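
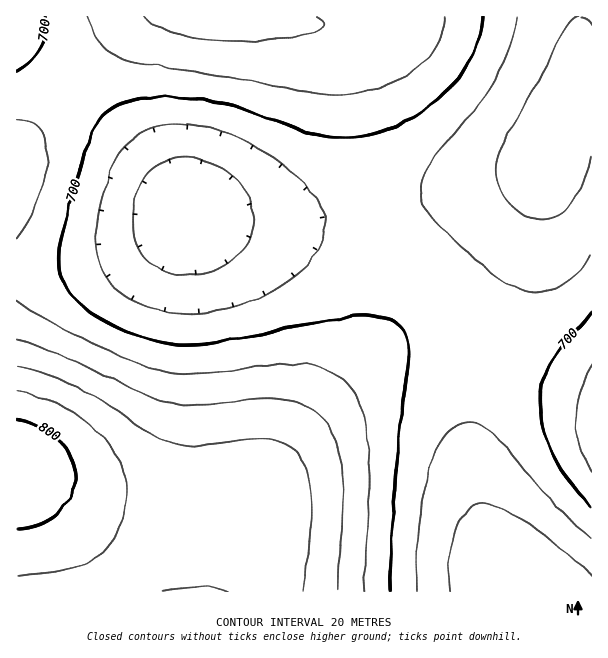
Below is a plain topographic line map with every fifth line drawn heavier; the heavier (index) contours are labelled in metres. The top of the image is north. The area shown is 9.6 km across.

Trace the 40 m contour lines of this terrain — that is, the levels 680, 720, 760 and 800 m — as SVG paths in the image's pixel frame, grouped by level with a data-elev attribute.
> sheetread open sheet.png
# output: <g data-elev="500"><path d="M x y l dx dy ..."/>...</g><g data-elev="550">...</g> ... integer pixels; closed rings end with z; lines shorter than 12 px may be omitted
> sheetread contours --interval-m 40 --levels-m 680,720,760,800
<g data-elev="680"><path d="M417 591l0-31 2-32 4-30 5-25 7-20 8-15 9-9 10-6 8-1 7 1 15 10 53 61 46 45"/><path d="M182 314l-17-2-16-4-17-8-13-9-9-9-8-12-4-12-2-15 1-21 5-25 8-24 9-18 10-13 12-9 15-6 17-3 22 2 24 5 23 9 23 12 22 16 22 21 12 17 4 15-2 16-9 18-14 17-19 15-23 11-25 9-26 5z"/><path d="M591 255l-15 19-18 13-19 6-18-3-21-11-30-25-36-35-8-10-5-9-1-15 6-15 10-15 40-47 17-25 16-33 8-33"/></g><g data-elev="720"><path d="M364 591l5-96-1-52-3-21-6-18-7-14-10-11-9-6-10-5-24-4-26 1-73 9-21-1-20-3-27-9-39-17-47-24-29-18"/><path d="M591 365l-12 28-3 26 3 25 12 26"/><path d="M17 239l13-23 9-20 6-22 2-18-2-16-6-12-9-7-13-3"/><path d="M87 17l8 18 7 11 11 8 15 7 24 5 84 12 70 14 30 3 21-2 20-4 19-8 17-10 14-12 10-14 6-15 2-13"/></g><g data-elev="760"><path d="M303 591l8-64 0-33-2-15-4-14-6-10-8-7-13-7-17-3-18 1-46 7-14-1-12-2-19-9-49-32-29-16-30-13-27-7"/></g><g data-elev="800"><path d="M17 528l22-4 11-5 9-7 7-8 5-9 3-9 2-10-2-11-3-9-12-16-20-13-22-7"/></g>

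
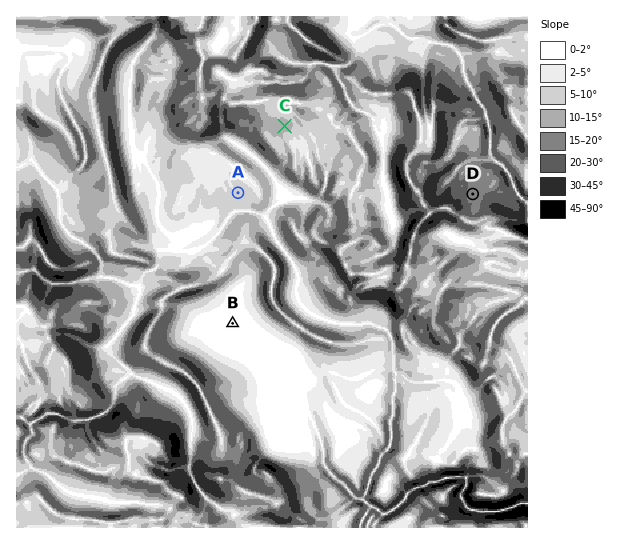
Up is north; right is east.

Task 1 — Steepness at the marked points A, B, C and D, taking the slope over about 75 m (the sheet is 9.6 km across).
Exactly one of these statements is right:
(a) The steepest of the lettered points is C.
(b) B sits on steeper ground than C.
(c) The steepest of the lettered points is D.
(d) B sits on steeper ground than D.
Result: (c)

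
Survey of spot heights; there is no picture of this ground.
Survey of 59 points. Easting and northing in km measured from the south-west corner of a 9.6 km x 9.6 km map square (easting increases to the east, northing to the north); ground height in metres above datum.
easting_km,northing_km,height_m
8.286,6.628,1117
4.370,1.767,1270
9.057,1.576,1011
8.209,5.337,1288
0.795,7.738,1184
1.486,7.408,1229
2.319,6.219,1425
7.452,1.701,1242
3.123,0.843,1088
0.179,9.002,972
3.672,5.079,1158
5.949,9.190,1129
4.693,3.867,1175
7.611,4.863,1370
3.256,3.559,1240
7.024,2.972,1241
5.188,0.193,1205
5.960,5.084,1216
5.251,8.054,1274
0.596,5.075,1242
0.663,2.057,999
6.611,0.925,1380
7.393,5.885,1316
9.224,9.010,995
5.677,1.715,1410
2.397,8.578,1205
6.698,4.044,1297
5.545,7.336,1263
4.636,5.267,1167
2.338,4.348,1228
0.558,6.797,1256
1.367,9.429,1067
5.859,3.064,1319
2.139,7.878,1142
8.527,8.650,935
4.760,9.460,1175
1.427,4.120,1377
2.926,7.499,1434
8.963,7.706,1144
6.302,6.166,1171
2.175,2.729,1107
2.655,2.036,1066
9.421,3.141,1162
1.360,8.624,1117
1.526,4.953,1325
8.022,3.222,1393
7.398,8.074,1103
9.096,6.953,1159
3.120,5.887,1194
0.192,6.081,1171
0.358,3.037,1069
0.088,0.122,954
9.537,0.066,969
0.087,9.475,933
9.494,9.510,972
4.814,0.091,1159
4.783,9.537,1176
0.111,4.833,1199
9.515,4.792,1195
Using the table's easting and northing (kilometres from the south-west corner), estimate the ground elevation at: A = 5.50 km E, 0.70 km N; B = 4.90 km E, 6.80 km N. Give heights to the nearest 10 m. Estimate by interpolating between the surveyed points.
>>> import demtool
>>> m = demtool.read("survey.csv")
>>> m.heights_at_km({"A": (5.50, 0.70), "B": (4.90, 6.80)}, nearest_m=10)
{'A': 1310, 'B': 1270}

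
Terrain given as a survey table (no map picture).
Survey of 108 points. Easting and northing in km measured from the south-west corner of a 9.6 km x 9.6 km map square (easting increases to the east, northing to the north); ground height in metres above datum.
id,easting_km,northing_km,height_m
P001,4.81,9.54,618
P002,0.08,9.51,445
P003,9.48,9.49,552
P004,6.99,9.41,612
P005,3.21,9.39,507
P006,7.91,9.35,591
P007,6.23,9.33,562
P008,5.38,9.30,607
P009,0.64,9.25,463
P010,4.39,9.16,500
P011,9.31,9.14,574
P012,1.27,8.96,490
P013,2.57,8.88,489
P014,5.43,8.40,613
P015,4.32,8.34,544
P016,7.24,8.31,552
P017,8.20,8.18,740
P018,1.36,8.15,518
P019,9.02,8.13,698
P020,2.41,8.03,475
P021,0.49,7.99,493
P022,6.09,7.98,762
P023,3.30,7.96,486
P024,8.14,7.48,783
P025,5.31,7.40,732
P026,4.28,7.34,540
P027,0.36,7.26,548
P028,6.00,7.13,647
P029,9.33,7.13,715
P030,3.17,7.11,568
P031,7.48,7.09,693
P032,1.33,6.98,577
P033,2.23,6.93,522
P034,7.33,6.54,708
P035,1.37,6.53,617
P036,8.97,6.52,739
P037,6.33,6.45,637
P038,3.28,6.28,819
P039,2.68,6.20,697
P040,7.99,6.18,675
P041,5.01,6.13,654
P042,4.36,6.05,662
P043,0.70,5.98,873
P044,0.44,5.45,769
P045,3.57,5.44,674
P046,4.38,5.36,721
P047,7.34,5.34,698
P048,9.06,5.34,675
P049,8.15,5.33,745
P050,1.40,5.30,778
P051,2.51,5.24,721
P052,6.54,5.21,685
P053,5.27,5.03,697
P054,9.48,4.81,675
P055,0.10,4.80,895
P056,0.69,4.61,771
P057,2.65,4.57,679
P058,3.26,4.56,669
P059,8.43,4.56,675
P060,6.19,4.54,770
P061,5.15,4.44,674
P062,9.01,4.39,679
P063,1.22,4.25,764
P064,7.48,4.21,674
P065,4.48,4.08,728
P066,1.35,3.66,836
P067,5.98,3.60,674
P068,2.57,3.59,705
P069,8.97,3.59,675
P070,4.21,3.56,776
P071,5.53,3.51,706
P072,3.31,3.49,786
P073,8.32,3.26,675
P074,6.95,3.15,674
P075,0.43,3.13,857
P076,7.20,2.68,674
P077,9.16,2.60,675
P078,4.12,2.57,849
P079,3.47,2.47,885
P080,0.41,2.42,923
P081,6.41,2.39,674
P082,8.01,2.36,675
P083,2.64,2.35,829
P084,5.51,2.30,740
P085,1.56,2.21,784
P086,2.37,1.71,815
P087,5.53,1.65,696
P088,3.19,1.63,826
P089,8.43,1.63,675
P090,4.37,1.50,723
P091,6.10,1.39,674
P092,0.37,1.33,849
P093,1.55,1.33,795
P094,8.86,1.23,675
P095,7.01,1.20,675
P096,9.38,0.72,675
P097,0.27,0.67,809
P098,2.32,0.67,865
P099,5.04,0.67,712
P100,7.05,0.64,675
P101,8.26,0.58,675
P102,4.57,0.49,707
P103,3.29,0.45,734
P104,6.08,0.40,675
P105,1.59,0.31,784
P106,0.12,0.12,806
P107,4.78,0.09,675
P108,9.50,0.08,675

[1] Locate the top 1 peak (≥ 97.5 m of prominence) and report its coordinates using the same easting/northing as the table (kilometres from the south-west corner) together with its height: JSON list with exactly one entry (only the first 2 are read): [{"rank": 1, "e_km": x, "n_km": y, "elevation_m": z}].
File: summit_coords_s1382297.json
[{"rank": 1, "e_km": 0.36, "n_km": 2.41, "elevation_m": 925}]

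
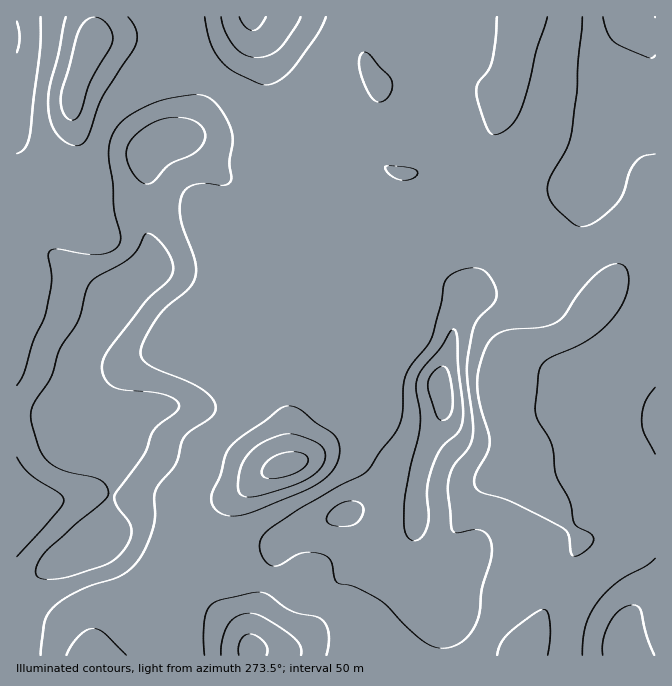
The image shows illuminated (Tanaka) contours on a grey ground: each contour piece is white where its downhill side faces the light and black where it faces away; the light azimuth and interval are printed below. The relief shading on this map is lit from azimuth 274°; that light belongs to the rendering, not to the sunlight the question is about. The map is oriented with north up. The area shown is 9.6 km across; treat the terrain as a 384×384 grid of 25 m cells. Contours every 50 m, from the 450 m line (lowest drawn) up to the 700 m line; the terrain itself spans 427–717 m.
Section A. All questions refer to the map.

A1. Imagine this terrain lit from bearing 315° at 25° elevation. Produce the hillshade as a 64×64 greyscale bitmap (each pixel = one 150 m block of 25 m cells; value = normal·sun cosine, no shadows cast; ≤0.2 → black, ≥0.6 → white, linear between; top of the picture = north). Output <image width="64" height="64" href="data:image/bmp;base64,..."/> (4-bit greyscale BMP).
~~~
<image width="64" height="64" href="data:image/bmp;base64,Qk12CAAAAAAAAHYAAAAoAAAAQAAAAEAAAAABAAQAAAAAAAAIAAATCwAAEwsAABAAAAAAAAAAAAAAABEREQAiIiIAMzMzAERERABVVVUAZmZmAHd3dwCIiIgAmZmZAKqqqgC7u7sAzMzMAN3d3QDu7u4A////AKu8zdyoiIiIiGQjaJmaq7uqmYiZmqu7vMy4VGZURomZqrvNy6iIiIiHZCNXiJmau6qZiImZq7u8zcllVlRFiamqq7zLmIiIiIdkMjV3d3iaqZmIiImavLvMy4ZWVDR5qqu6u7upiIiIh2UyNGd3d4mpmYiIiJmru7u7l2ZUNGiqu7u7uqmYiIiHZUM0Z3d3iZmZiIiIiau7qruXZlQzV5qrzMu6qZmYiId2VERniHeJmZmYiHeImrqqqqh2ZUNGiZq83dy6qZmIiHdmVniZiIiZmZmId4mruqmqqYZmVDRnaKze7ty6qZiIiHd3eZmYeImZmZiHeKu7qZqqh2ZlREVFeb3v/ty5mIiIiIiJqpmIiImZmZh3m8upmaqXZmZVRDNFis3v/sqYiIiIiImqqZiIiJmaqXZ5u6mZmqhmZnZVQiJGis3+25mIiIiHeJqqqZmImZq7hmiqqZmaqXZmd3ZUIiRWit7cqZiIh3ZniaqrqpmIicynZomZmZmZh3d3d3VDI0VorNy5mIh2ZVVniJq7upd4vMl3eZmIiImYiIiIh1QzNWeKu7qZiHVEREVWaKu7l2esyod4iIh3iImYiIiIdkQ0aJmqqpmZdjIiIzM0aKqXZ5vKl3d3d3d3iImYiIiIdlVoqqqqmqqoUwAAERI1eIdnq7uYZmZnd3eIiJmIiZmZh3iru7qavMuWIAAAASNWdlesy7mGZmd3eIiIiImJmqqpmazMu6qs3cp0EAAAJFZmVqzczLl3d3d4iIiIiYiZqrqqq8zLuqvd3blkEAAkVmZVndzN3Kh3d3eIiIiId4maqZmrvMy6q83u3Ll0ETVmZlSM7d3uyXZmd4iIiIh3eImZiJq7zLqqze/u3KhkRWZmVGvu3d3Kh3d3iIiIiGZ3iIiImau8y6q97/7cupdmdmZTWd7u3LqId3iIiIiIZneIiZmZq8zcu7ze7tyqqYd3ZlM3z/7LqYiIiIiIh3dmeJmZmZmrzN3Lurzdy5mZmId2VDWu/sqHd3iIiIiHZlVomZmIiJmrvLuqqrzKmZmZiHZUNZ3+yoZnd4iIiIdlREaJmYd2d4iZmZmZq7qZiZmYhlM1nf/ahmZneIiIh2VDNGiZl2ZVZneIiIiZmZmIiIiHQiWd/9uHZmd4iIiIdlQ0V5qYdmZmd4iIiIiIiIiIiIdBA43/25dmZ3iIiIh3VURXmqqYd3eIiJmIiIiIiIiIh0AAbP/bl2Zmd3iIiIdlVFaby6mIiJmZmZmZiIiImZiIYgA6/+ynZlVWZ4iIh2VURYrNy6mImZmZmZmZiIiZmZh1IBnv7bl3ZlVVeIiIZlREaL3dupiJmIiImZmIiImZmZdRF97t26mYdkRWiIh2VURXnO7bmYiYiIiIiIiIiImZmHMmzt3cy7upZDV4iHZlVVaK3u25mZmYiIiIiIiIiIiZhTWt3Mu7vMuWM1eIdmZlVXm97supmZmIiIiIiIiIiIiGRIzcuqqrzMlCNoh3ZmZVZ6zv7bqqmZiIiIiIiIiIiIdUabu6mZq93IQ1eIdmZlVWi9/+26qZmIiIiIiIiIiIh2VomqmZmazut0R4h3ZmVERYve7cqZmZiIiIiIiIiIiHZmeJmZmZq87aZWeHd2ZUMiN6zcupmZmZmYiJmIiIiIdmZ4iZmZmavNuXd3d3dmVCETeruqmZmZmZmZmYiIiIiHdneIiIiJmry6h4h3d3ZlQiNoqqmZiImZmZmZiIiIiIh3d3iIiIiaqrqYiHd3d3dkRGiamZiIiIiImZmIiIiIiIiIiIiIiJqqqpmIh3iIiHZWiaqZmIiIiIiImIiIiIiIiIiIiIiImqqqmYiIiIiHdmeaqpmZmIiIiIiIiIiIiIiIiIiIiIiau7qZmIiIiIdmaJq6qZmZmIiIiIiIiIh3eIiIiYiIiJqruqmZmZmIh2Zom7upmamZmZmYiIiIh3d3iIiIiId4mqqqqZmZmYiHZniry6qZqpmZmZiIiIiId3d3iIiIh2aKqqqqmZmZiIdmeazMuqmZmZmZmIiZiIiHd3d3eIh3VWmrqqqpmZiIdmZ5vMzLqpmIiJmYiJmYiIiHd3d3eHdlV6u7qqqpmHdmVWirzMzLqYiIiIiImZiZmZiId2Z3d3VViruqqqqYdlVDV5q7zMupmIiIiIiZiImZmZmIdmd3dlVpu6qruphlRDM0aJqry6mYiImZmZmIiJmqqpmGZnd3ZWirqqy7qGM0QyJGeJqrqZmJmZmZmIiIiZqqqYdWd3dmZ5qpnMy5YyRUMiNWeJmZmZmZmZmYiHeImaqpl1Vnd3ZniqmczdtzI1VDMzRniZmZmZmZqZmHd3iJmqqYVFd3dmaJmZze7IQjVmVURVeJmZmZmZqqmYh2eImaqqlkVnd3ZomYjN7+pSJGZ3ZmZ4iZmaqpmaqZmHZ4iJqqqnRGd3dniIiM3v+2MkVnd3d3iJmaq6qZqqmYh3iJmqq7hUV3d3eIiIzd79hCNGd4iIiImru8u6mqqZiIeImaqruWRWd3d4mYjN3v6lMjVniIiIiavN3cqqqpiIiIiZqqu6dFZ3d3iZmczd7sdDNGeIiHd4m83d26qqmYiIiJmaq7p0RnZmeJmZzMzu2WRFZ3iIdmeKzN3cuqqpiIiImZqrunRFZmVomZm8zN7rhmZ3iIhlVom8zd3LqpmIiImZqqu6hTVmVWiZmbvM3uyXd3iIh2VGibvN3duqmYiIiZqqq7qFNGZVV5mZ"/>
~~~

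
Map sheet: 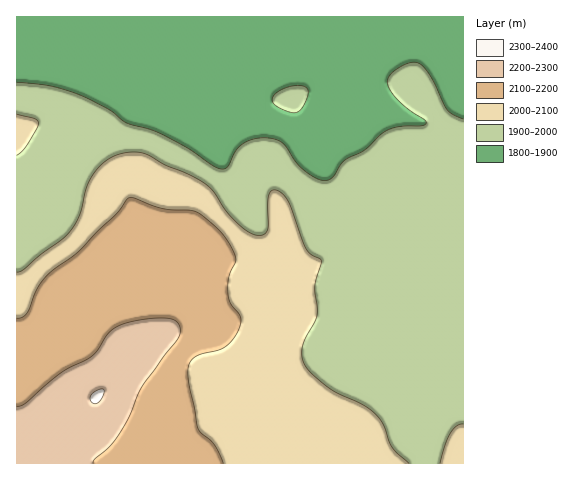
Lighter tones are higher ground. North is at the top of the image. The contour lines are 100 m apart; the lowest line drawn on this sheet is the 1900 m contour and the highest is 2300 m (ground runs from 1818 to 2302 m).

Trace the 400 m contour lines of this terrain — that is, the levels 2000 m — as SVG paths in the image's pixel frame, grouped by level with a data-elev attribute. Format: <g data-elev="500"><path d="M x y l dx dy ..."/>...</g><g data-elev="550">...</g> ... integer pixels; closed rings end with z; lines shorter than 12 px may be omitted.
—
<g data-elev="2000"><path d="M409 463l-17-15-8-23-9-12-13-9-33-16-17-14-8-11-2-8 1-9 14-31-2-29 6-26-10-6-5-5-17-46-5-8-6-4-6-1-3 6-1 29-1 6-4 4-7 0-10-4-10-9-11-12-12-20-13-10-35-15-20-11-12-2-14 2-14 7-12 14-7 13-6 27-11 18-45 37-7 2"/><path d="M463 424l-7 2-6 7-5 12-5 18"/><path d="M17 155l9-9 12-22 0-3-3-2-18-5"/></g>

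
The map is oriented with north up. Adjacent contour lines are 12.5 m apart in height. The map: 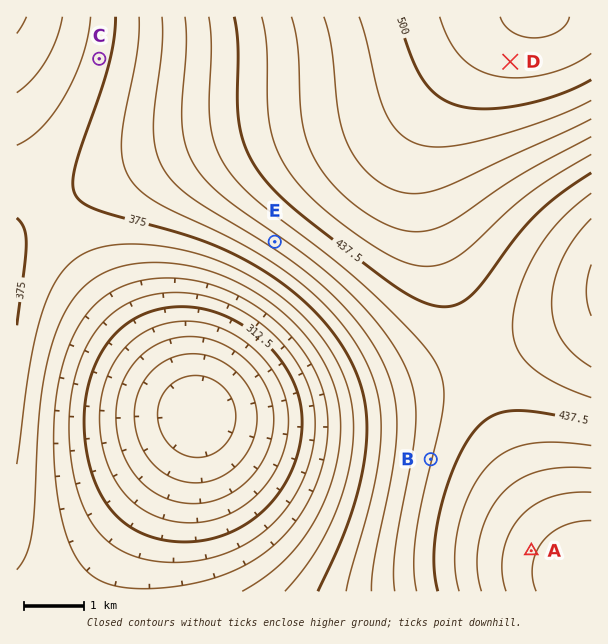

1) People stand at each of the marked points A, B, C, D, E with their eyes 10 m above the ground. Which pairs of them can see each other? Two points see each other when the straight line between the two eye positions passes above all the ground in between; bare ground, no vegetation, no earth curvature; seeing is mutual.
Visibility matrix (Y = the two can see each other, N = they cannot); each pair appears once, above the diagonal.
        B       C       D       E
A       Y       N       Y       Y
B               N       Y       Y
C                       N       N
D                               N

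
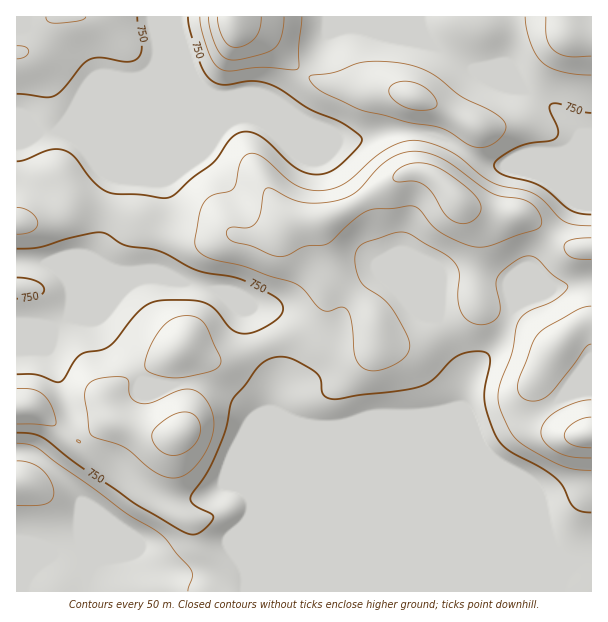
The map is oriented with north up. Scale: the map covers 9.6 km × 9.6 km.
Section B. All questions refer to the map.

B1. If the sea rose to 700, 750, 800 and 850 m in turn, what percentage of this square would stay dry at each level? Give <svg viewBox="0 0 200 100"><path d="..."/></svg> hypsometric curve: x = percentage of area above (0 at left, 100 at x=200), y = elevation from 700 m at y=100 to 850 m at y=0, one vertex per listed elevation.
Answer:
<svg viewBox="0 0 200 100"><path d="M191 100l-81-33-59-34-34-33"/></svg>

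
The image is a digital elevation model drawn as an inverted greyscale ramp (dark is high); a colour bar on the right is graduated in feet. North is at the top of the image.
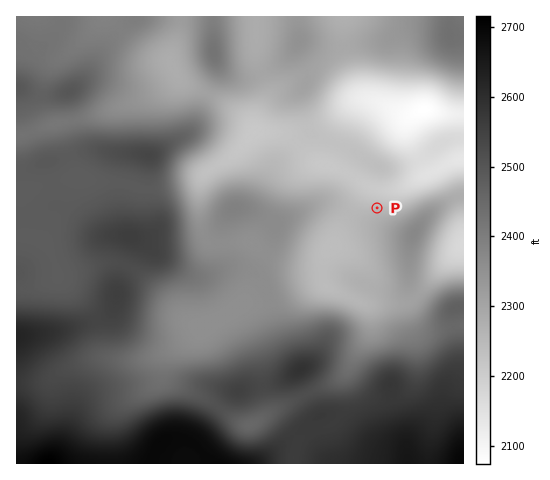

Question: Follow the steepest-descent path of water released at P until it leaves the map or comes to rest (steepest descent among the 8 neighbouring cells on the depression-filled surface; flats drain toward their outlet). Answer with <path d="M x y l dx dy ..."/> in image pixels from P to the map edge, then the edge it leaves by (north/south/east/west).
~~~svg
<path d="M377 208l0-14 4-4 12 0 7-2 7-5 17-8 8-2 23-13 8-1"/>
exit: east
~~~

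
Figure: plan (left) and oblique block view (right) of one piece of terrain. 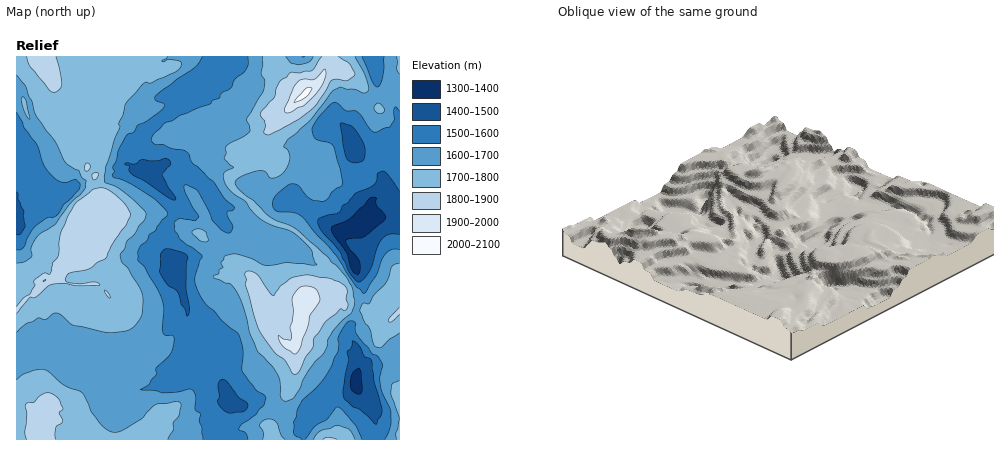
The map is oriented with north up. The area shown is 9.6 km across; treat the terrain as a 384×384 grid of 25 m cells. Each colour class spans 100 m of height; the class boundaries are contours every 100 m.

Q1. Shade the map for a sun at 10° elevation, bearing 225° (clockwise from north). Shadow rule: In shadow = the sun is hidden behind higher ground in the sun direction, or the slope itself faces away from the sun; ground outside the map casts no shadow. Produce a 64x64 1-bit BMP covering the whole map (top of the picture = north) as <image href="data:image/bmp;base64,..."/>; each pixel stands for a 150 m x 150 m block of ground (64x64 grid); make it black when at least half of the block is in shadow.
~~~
<image width="64" height="64" href="data:image/bmp;base64,Qk0+AgAAAAAAAD4AAAAoAAAAQAAAAEAAAAABAAEAAAAAAAACAAATCwAAEwsAAAIAAAAAAAAA////AAAAAAAGAYICAAsIwAcD4AMAH5vgBwfwY4Afn/gFD8gnAD8X+AcPgDc8H4P4Dh8At34Dh/gOHgD/fAGD+Ac+///wAAP4Af/P//AAA/AD/gH/4AGD8Af8AAeAAIPAP+ADAAAAg8APwAAAAAFJgAIAAAAAAY2AAAAAAAAAh4AAAAAAAABXgAAAAOAAAF8AAAAB4AAAbwAAAADgAAAnAAAAANAAAKEAAAAA2AAAgAAAAAj4AAAAAAAADPgAAIGgAAAM+AAww8AAAA/4AHDD4AAAH/AA8OPgAAAf+ADyf/ABAD/wAfH/8AAAf/AB8P/4wAB/8AH///lgAH/wH//f+IABf+AP8D//AAE/gAPYf/8AAKYADhD//owAAAG8Af//BAAIA/gH//8EACAf8B///wYAJA7gf//+AAB+wfD/4/gAAH/hwf/AMAAh/+PD/wAQAAf/58QOAAAAA//PgAAAAAAD/8MAAAIIAAf/wAAABxgAA//gAAAHgAAJ/+AABAfAAAH/wAAMD8AAAf8AAA4PwAAB8AAADH/AAADwAAAAf4AAAPAAAAB/gAAAwEAAAH8AAABgAAAAPAAgAGAMAAAAAyAAYAPAAAAPQAAzgOAAAAYAAAHAAAAAAAAAAEAAABA4AAAIBgAE+DgDAAQAAAJwOAMAAAAAA8H4A4ABkAAHw/wDgAHyAA/P/A=="/>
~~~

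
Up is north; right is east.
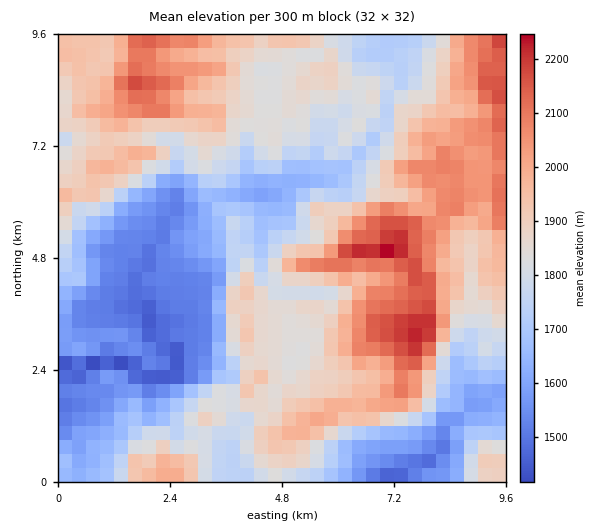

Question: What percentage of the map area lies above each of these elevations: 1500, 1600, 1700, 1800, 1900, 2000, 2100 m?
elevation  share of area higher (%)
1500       97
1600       83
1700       72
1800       58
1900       36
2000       19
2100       8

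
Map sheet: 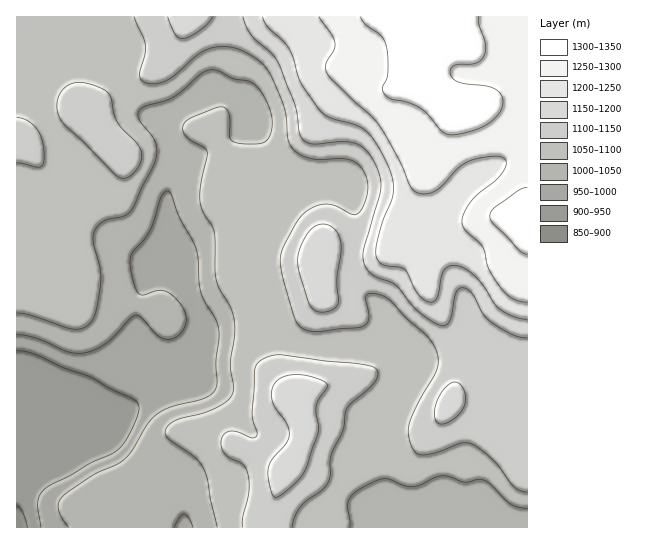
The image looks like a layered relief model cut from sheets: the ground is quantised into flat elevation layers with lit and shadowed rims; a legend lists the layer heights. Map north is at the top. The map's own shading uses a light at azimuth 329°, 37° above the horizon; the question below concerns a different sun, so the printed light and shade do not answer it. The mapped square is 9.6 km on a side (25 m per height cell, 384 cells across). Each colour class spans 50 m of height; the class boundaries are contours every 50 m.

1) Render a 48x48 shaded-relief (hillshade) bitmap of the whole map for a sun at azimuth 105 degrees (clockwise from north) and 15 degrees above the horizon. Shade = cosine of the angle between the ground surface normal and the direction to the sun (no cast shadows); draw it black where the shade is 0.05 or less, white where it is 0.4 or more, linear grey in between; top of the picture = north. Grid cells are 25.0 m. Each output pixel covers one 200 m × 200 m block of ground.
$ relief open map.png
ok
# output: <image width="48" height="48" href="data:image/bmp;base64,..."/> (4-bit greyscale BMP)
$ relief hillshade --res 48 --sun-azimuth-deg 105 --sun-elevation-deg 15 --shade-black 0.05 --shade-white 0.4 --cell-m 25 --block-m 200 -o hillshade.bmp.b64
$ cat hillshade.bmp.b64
<image width="48" height="48" href="data:image/bmp;base64,Qk32BAAAAAAAAHYAAAAoAAAAMAAAADAAAAABAAQAAAAAAIAEAAATCwAAEwsAABAAAAAAAAAAAAAAABEREQAiIiIAMzMzAERERABVVVUAZmZmAHd3dwCIiIgAmZmZAKqqqgC7u7sAzMzMAN3d3QDu7u4A////ADM1eJmIiau6dVVEWc7Km93LqZmYiImaqkM1eJmYiau5dVZUWM7Kq93LqZmZiImZmUM0Z4mZmau5ZWdkRq3bvN3LqZqpiJmHeFQzRWeJmau5ZWdlRZzsvNzLqZu6iJl2Z4ZUMzVniquoZWd1RHvtzMzLqJvLmal1Z5mGUyNFaKuodmeGQ1re3Lu7qIrLqZh2Z5mZhkMyNpqYdmeIZEfO7bqqmHm7uph3eJmZmYZBA3iIh2eZdUWd7sqpmHeby5h4iJmZmZlzAEZ4h3eZhlWL7tupmGaKy5iImJmZmZmWEBRXd3eIdmaL3cupiGVpvLmZmZmZmZmXQiNFZVZ3Zmec3cupmGRHrMqZmZmZmZmIdlVWVURVRGis3cy6mHQ0jNuZmZmZmYiIiIh3dUNEM1eszMzLqYUze9uZmZmZiIiImZmZl0M0Q0aaqrzMupdDWsqZmZmIiJmZmZmal0I1VVZ4mZqru5lkWaqZmZiHiaqpmJmaqEI1d3eIiIiZqql1aamZmZmIiry6mImqqFI1eImZmZmYmql1eamZmZmIirzLqYmqqWI1iImZmZmZmZhmiqmImZmImrzcqYmauWM2iHeJq6qqqYdnq6iIiZmZmrzcqYmaqWRHmGVoq7u7qHZpzJdniZmZmr3cqYmaqGVomGRGm8zLllV77IVWiZiIms3cqZmallaJmFRGm93KhTSN/HQ1eIiIms3cuZmZhUeZl0NGnNyphkWe63Q1eIiIms3cupmZdEeqhkNGnduHh1ad2nRGeIiIms3cupmZdEeqhkNGrdlViYebuXVWeJiJq83cupmZdEeqhjNGnNkyaqmamHZmeJmZq8zLu6mZdEeahkI1i8kwSbqZmIdmeJmaq8zLu7qYZWiZl0IkislAKLqIiHd3eJmqq7u7zMqXZnmZmWMkerlAFqqIdmZniJmqqrurzduGVoqZmYU0aagwFZmYdlVneJmZqqqqztuGVYq5mZhlaJcwBHmql1RWZ5mZqqqaz+uGRXq6mZmHeJcxAlisuXVVVpmZqqmJz/2XVWm7mZmZiZdCEUesy5dlVpmaqph4v/6nZWiqqZmYmpdSEkaczKmHZpmqqYh4vv64dniZmYd5q6hTI1ebzLqYh6q6mId4vf2oiIiZmGVpu6ljJGiKu7uqmaq6mIiKvduYiZqZh0JIq6lkNXiJq7u6qaqpiImrzLmHiZqplzEmmql1V4mImru7qpmYeJq93KmIiJqplzAliJh1aJmIiau7qpmHaJrN3LqpiImZljEleHdmeZmIiZq7upmXZ5q7u7zLqYiZhSE2d3ZniZiZmZmqqpmYeJmZmazeypiZdCJGd3ZniIiaqZmaqpmZmJmZh4re7JmZdCJFd3d3d3irupmZmZmZmZmZh2i97amYZDNGd4d3Znm7uqqqmZmZmZmZl2ac7bqYZVVWd3d3Znm7qqu6mZmZmZmZl2Z6zcqXZmZ3h3d3Znmqqqu6mZmZmZmZh2Z5vMqGVneIh3d4d3mqqruqmZmZmZmZh2Z4q8qFRniIh2d4h4maq7upmQ=="/>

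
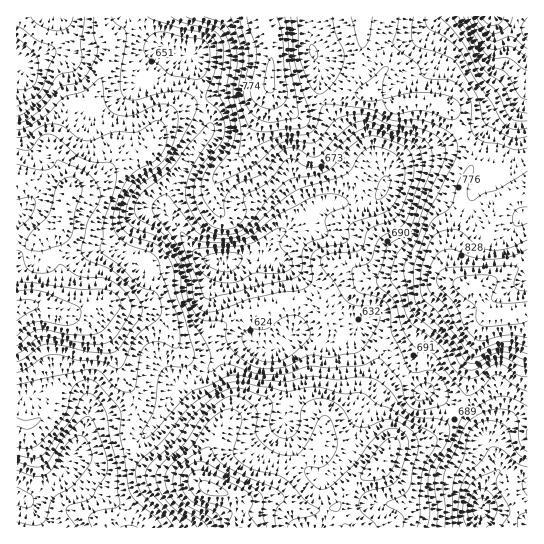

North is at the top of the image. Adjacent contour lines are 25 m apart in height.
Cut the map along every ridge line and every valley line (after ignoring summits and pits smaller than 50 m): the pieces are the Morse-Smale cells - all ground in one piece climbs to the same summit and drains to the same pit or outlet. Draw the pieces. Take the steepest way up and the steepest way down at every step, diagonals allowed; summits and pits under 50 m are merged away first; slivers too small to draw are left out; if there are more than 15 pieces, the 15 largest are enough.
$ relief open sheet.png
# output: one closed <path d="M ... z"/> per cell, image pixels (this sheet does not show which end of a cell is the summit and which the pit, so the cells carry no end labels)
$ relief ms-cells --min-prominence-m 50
<path d="M127 16l-26 1 3 13 7 11 0 13-11 28-10 17-19 10-19 34 0 10 15 28 1 12-3 5-4 27-6 4-11 4 17 38-2 26-8 8-7 2 18 8 11-2 26-9 12 0 22 7 17 1 8 4 10 10 23 53 16-7 19-23 13-8 11-1 10 5-3-4 0-39-5-21-10-14-12-7-21 0-8-4-13-13-21-30-2-14 3-8 25-41 15-17 1-14-9-22-7-38-3-3-9-1-16-10-12-4z"/><path d="M371 92l-29 1-19 6 0 2 14 24 46 49 2 9-4 10-6 6-9 4-39 0-10 4-18 16-21 10-10 12-3 12 25 10 33 25 27 28 38 26 16 29 17 17 13 1 21 19 10-13 3-8 3-30 10-34 4-8 6-2-14-28-3-4-9 0-6-2-6-6-2-10 1-21 8-36 0-19 12-25-1-16-21-41-23-8-14 0-19 4z"/><path d="M259 16l-131 1 25 24 12 4 16 10 9 1 6 11 4 30 9 22 0 11-16 20-24 39-4 10 0 10 28 41 16 10 24 0 21-5 11 2 3-12 10-12 21-10 18-16 10-4 32 1 11-3 11-8 4-10 0-4-6-10-20-19-22-25-15-25-21 8-8 0-11-7-10-10-3-5 3-43-3-9z"/><path d="M259 255l-14 1-14 5 11 6 10 14 7 29-2 31 4 5-11-6-11 1-13 8-19 23-14 5-2 4 10 21 16 17 4 10 6-6 11-6 31-12 25 2 24 10 6 8-3 21-27 19-10 10-10 18-17 6 24 0 26 12 27-3 6-5 17-22 24-16 12-18 5-3 24-1 9-4 24-25 0-3-21-18-13-1-17-17-16-29-38-26-27-28-33-25z"/><path d="M499 16l-137 0 1 31-4 18 1 13 7 11 19 12 8 4 19-4 14 0 15 4 8 4 3 5 18 36 1 16-12 25 0 19-8 36-1 21 2 10 6 6 6 2 9 0 3 4 10 22 4 5 20-1 17-5 0-283z"/><path d="M455 412l-24 27-9 4-24 1-5 3-15 21-21 13-8 8-13 18 10 21 182-1 0-109-11 1-12 8-13 15 1 10-8-13z"/><path d="M38 305l-11 0-11 5 0 17 28 31 8 29 0 12-5 14-16 11-4 1-11-2 0 74 7 3 7-1 28-19 16-24 25-3 30-9 0-15 8-22-1-10-13-19-10-28-13-23-15-12-24 0z"/><path d="M190 379l-15 7-12 25-12 18-12 11-8 5 4 9 15 14 16 7 32 6 12 8 13 3 20 8 14 0 17-7 14-22 9-8 24-17 3-9-1-15-17-11-20-6-23 2-36 16-6 6-4-10-18-21z"/><path d="M130 444l-37 11-16 0-6 4-8 16-10 9-23 15-7 1-6-3-1 30 224 0 0-26-3-4-27-8-12-8-32-6-16-7-15-14z"/><path d="M101 16l-46 0 0 22-4 9-6 6-18 8-4 0-5-5-2 1 1 124 17 0 34 12-1-12-15-28 0-10 19-34 19-10 10-17 11-28 0-13-7-11z"/><path d="M111 304l-12 0-31 10 13-1 9 4 14 16 9 17 8 25 12 16 4 11-1 11-7 16 0 14 2 1 8-4 20-22 16-32 16-8-6-16-10-19-7-17-10-10-8-4-17-1z"/><path d="M527 311l-16 4-20 1-6 3-14 42-3 30-3 8-9 12 29 28 6 10 2-10 12-12 12-8 11-2z"/><path d="M34 181l-18 1 1 127 10-4 24 0 8-8 2-12-1-19-16-33 11-4 6-4 6-31z"/><path d="M309 16l-49 1 12 26-3 43 13 15 11 7 8 0 22-9-3-8-1-25-7-16z"/><path d="M361 16l-52 1 3 33 7 16 1 25 3 8 27-7 19 1-10-19 4-27z"/>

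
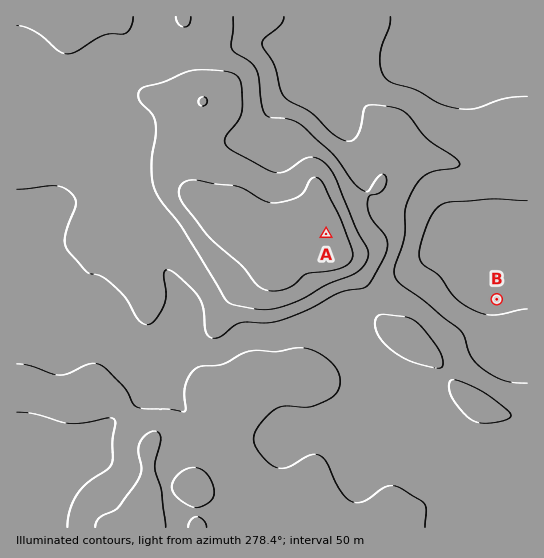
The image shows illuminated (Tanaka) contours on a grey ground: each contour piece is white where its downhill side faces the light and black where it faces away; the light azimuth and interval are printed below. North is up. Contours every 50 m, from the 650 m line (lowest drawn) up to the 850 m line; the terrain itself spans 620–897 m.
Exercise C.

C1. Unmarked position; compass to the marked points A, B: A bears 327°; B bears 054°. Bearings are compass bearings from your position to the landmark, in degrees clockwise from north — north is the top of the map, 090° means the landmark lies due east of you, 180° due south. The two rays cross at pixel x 410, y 363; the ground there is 750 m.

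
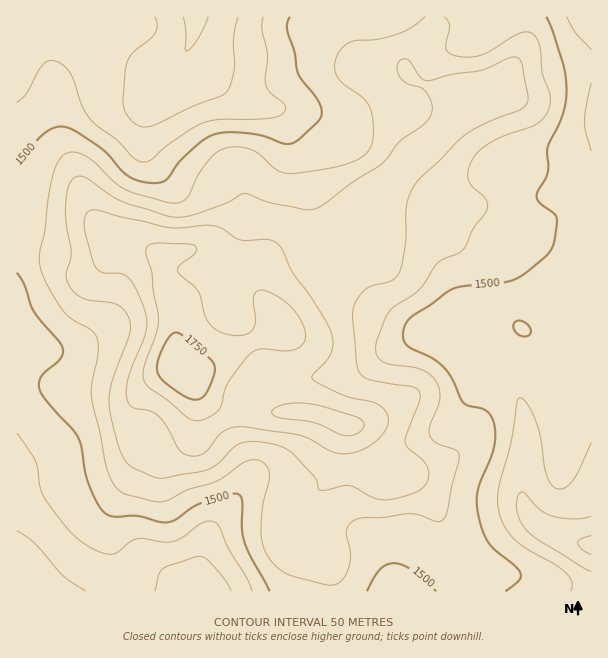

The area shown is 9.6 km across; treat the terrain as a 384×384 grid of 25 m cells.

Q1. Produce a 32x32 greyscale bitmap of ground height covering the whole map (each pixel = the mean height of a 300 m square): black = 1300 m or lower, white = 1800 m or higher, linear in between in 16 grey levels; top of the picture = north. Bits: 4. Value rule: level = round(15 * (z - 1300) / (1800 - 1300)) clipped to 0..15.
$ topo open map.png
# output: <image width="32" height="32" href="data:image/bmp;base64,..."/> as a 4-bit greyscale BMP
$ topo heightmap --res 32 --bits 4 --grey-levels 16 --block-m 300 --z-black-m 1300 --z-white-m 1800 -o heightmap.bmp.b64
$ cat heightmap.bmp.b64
<image width="32" height="32" href="data:image/bmp;base64,Qk12AgAAAAAAAHYAAAAoAAAAIAAAACAAAAABAAQAAAAAAAACAAATCwAAEwsAABAAAAAAAAAAAAAAABEREQAiIiIAMzMzAERERABVVVUAZmZmAHd3dwCIiIgAmZmZAKqqqgC7u7sAzMzMAN3d3QDu7u4A////ADMzNEMyI0V3eHZVZndmZVQjNERDMzNWiIh3Zmd3ZmVDM0RVREQ0Z4mIh2Z3dmVDIjRFVVVVRWeJiHd3d3ZUMiJEVWZndlVniZiIiIh2UzNDRVVniId2Z4mZmamYdlM0REVWeJmZmHeJmZqqmHZURFRFVniaqqmIiaqqqpiHZEVVVWZ5qqu6maq7y6mHd2VFVVVmiaq8y7vMzMy6h3ZlRVVWZ4q7zdy7zMy7qpdmZVVlZmeJvO7su7u6qZmXZVVWZlZnib3v7cu7upiIdlVVVmVVZ3is7t3MzLuYdmVVVWZlVmeIm93MzMzKmHZVVVZmVWZ4iZvdzMzMupmHZVVWZVVniZms3MzMy6qZiHZmZlVVZ5qqvMzMzLuqmZmHdmZmVXiau7zMy7u6qpmZiHd3ZmV4irvMzMu7qqqqmYiHd2Zld5q7uqqqqqqaqqmIiHdmZneaqpiImZmZmaqpmIh3ZmZ3iZh2Z4mZiIiaqZiHdmZlZ4mGVWeImHd4iZqZh3ZmVWZ3ZURWeId2d3iZqZh3ZlVmZlQzRVZmVmZ3iZqZiHZVVmVDMzNEREVmd4iZqpmHZVVVQzIjMzRVZ3iImaqqmGVFVEMyIjM0VmeIiZmaqpdlRERDMiIjNFZ3iImYiJmHZUREQzMiIzRWd3iIiHd4h1VERDMzISI0Vnd3d4h3Z3ZU"/>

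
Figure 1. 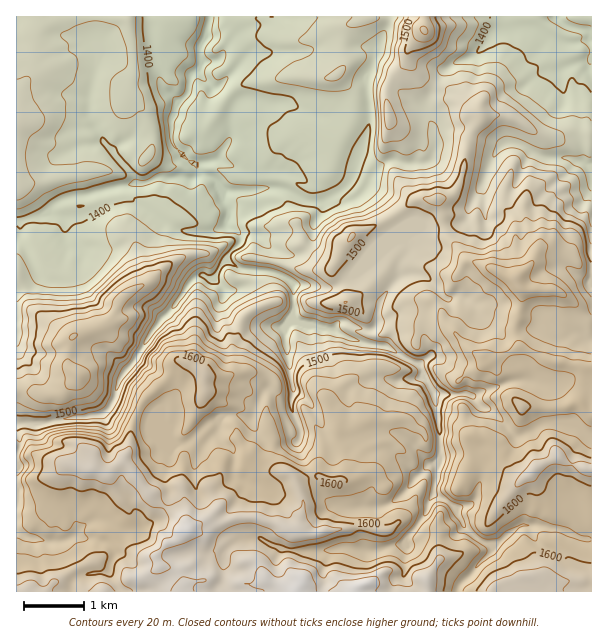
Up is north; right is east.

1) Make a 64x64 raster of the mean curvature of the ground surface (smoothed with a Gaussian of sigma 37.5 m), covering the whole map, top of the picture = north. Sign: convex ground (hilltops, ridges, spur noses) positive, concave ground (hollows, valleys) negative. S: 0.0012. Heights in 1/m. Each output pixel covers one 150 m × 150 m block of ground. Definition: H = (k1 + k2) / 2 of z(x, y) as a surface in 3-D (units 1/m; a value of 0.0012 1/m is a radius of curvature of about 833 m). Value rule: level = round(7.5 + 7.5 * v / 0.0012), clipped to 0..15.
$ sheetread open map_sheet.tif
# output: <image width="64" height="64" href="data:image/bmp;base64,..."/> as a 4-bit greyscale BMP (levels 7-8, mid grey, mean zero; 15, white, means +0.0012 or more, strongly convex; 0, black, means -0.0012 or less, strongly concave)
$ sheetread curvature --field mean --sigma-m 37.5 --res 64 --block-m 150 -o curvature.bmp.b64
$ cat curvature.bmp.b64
<image width="64" height="64" href="data:image/bmp;base64,Qk12CAAAAAAAAHYAAAAoAAAAQAAAAEAAAAABAAQAAAAAAAAIAAATCwAAEwsAABAAAAAAAAAAAAAAABEREQAiIiIAMzMzAERERABVVVUAZmZmAHd3dwCIiIgAmZmZAKqqqgC7u7sAzMzMAN3d3QDu7u4A////AJqIhmmdlFZmeIh3Voh3eJmHaJuYdpdZl1S5yXd3d3d2eom5ZVc425dniJt3mIqXirZbqb2lNM2mcxiaqZmImZdnZ3moZkmWiZiXaHZmime6t2p1Vd61uaZ5NKh5mZmGd3d3Znm6Z1eKhnl3ZquqV7d3V3ZUaXRmvJmRSIdnmGiHmIiId5l2ibuFVWZ2iJhjISI0VUQmcla6it1EuIlViIeFU0V2ZXh2RdqWeWhmZEWph1RGVmQjdodqwRFppnqoZVZpiFeKlmZIiLuJZWZViru+7Mp635F4mmUH6QSlp2R3epmJd3dndlVJq4iZh3uriYa6y8yZ3AnKsH3KhCJFeIhqiIh4d2eWdmioeXe8yod6hFVEVVnMkN4yuaqIeZqYeFmHd3d3aYaJh3hXx1ZnZninVVZUM4mwrQEnm5d4iId4Ood3ZlZ6Z7pml0eKZ2dmWpVWZ3iYFsUAq3WIqGeHd3gad4d4Z4dou3e2eneGd3aLdYmYh52CrQ38pYeLd4d3Z2+qmHmKpouGWrWJlmZ3d6p5u6qXibYuBquVd4m6ZmZoB4iZmqmXm4VmlGeXaIib2Yp3l4mYh3Y2q5d3h5yVV74mmqqXmHqnVXWWZ5lZiJuUemWHeIhnwiCal3h3a6nJuS+6p3iqTMhmdphnqFuneGOJdod3dotagHiHiIZ5W9Z0DGWazdw42Wd3Z3Z1mZWYEIp4d3iIlV9y2oeJlXZsl2VqS+7bmRbnV3emd1i3VrlhemiHd3dWnmCsual0VXhWdjEAE1V1F9hXdotWaLZZtpC5aoiId4meEtmJmDmFVWdndnUQAABXvFd3apU1VVqnM+WZd5mKu5wGmodiaqdnZWt4qbuIhgaNdndouXqYWpgPhah3mId3mQi/sReqy6qqqHqqq4q7AZzHZ2iph2Z3iwdLqGiIh3iqBVcFy7yXZmmmmZiJmpxQrLuHZpqIeYV/AtqZd3iIetUDhEQkmWZnZ4d6d3irqmB6u6dlqYiHd78MyoeYdmQzIHz9mJlEVnd3h2dIicuogQe1h3i7ibq6zAy5homYis6B+3iamZmHd3eIZZmadomGEHy7y5uGmqmXCoeIqZvfwQSkdmqod3ebyrpHVGl2d02QfM2rmHWIdoQpd3qqm5IF5ydXzJmYiaiGdjirqYZmq9YH6WmVN4d2lFt3iXIAAK3Hdouml2u4ZVdmJ4iLqZiJlwKqarQqhneEjGhiFazpmJeIymVnaWVnd3dJiImqqpibYGhrtzmZRCJkMSKlRFmIl3q3ZmaKZneIeSm6mKmqqc3TBau3Rcx3dzVmkwnpR3iHend3dnyWeId6TsmIl5WZVkRQe7clnOytJdve3JhKh3eLaXeGWoVmZqdaiHZmOsuoipEMqERmi98b/czbdzepmrRWV2VHlnadp2ZURERYrMuqmQjIYkVVjRRDJIeJdImaVpZ3dXvMzOlzt1VndUSJq82oQIE7uqqlAjSIZnmWV3VHuHZnq3V5d3K2aIiHZFiIvLmEBi+DAACuy8pnd5lmZpqpV827tlZlhaV4h4d2VoeJ7ah8Ejms77h4q3Z3eXiIdWus2WebhVfklYiHh3dlZlVr7u+w38pkRGeKlmd4h3d1fKaHZluHidBoiId3d3Z4ZmZ5q94FtFirhIq5Vnd3d2apZGd4apmI0GmIh4mHiZmHdjIzWlVVd3pkvL2WZ3d3eZZmN3t4qpjRaYiHh4iaiIdVZ4ZCSbqYikKZzsuXd3ZpZXhYa3aaesNVVnZmd5modniaiJOIiKvNk1iIesuGZWqGeUZohZd3d5ZliZh2Z4ZniId4pIhlVXeXREVGirhniWVZaoalloQ7uYZFd5mHeIiId4lWqpiIhEVXZFZneszbmEdad8Z3mWipmHVEI1eJipmIqUVERWVHmXZpZVWaqrqrVGmVuWeXdJiaqqqXVEElZnSnOamYiKl4mGaVabh2hYyDWbSap3ukiHeJmqvNabNGaEaah3d3ZoiZdoZMt3ZlfZVHuGmbl6WHdnd4iaNcupmkWHZoeHd3iIl2aFZCREVtpjasWWZ2RZd2ZniJVaibhyeXWZh4h4eIiIZWtVl4Vmy3RJxjMzV5l3iHZmZXiIyAeJmGh3iIiIiIhlToiXhla7hlVDaZmnqHd2eIlYhnjGHZiIZ3eIiIiIiYUtqId2Zqp1VVeqqYepiYdndmmIeMYamJhnd4iIiIiIlgrZl3dmeKhVi8mImLmJmIh2iIh5tCiXmWeIiHiId3iYCfmHZmiou5vbhmeHmIiId3eIiIqnKKiKd4h3d3d3d5cL52ZnZ5m4ipdndXeYd4eId4iIiolDmnqWdmZmd3d3lw3HVmeZiLlYdneGd5iHdmd2iIiaY2c8Vahmd2ZmZmeXLqVndoiHrHVWh3aImId4iIaIiJhHuklGaqqqmZmqqHU7p4iImZiJmHZ3hoiHiIiHd3iIqFiWJLxmiIiZmZmqZDbKeZdHqWmHeHd2mWeIiIiHeHi2aJiDZ6Z3iIiId4qXRqmZVEJXaIh3iIdnWIh3eId3eLVoirKVeWdmZ2d3eJljSsZnhkNXiId4iZlniIh3d3d4pXiJYct4hnd3d3d4ZmRbyYiIp0aIeHeHeXeId3d3d3mleIiTKJeIiZmYh3h3dDaq7HVndXd4h3eZV4iHd3d2epR4iKYql3eIiHiIiIh1KL37mJmFZ3d3qVRHeImZmZmbhoiJuwqoiIh3d3eImrpjWKZHd4h4iJlUm6"/>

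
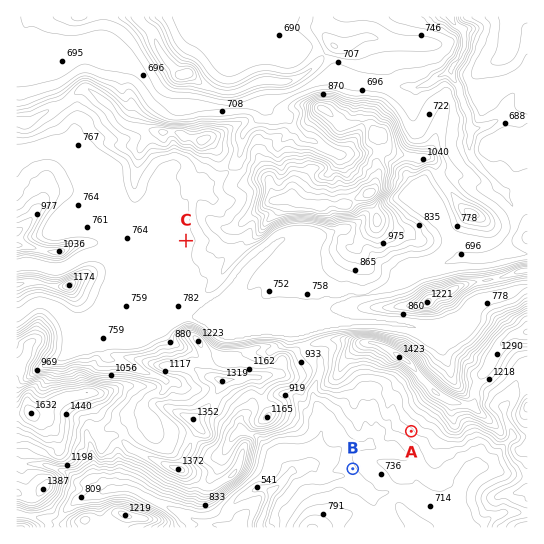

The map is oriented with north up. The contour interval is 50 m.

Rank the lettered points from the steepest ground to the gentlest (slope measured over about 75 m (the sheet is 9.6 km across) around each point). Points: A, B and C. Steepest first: A B C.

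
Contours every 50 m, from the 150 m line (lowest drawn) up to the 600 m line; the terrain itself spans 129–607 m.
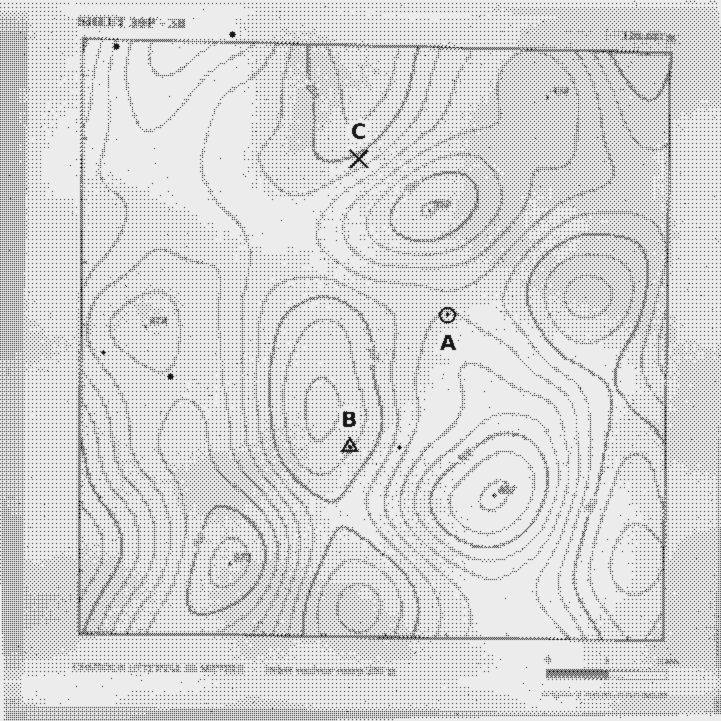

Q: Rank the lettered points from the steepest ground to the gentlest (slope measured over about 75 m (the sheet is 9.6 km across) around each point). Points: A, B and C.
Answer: C B A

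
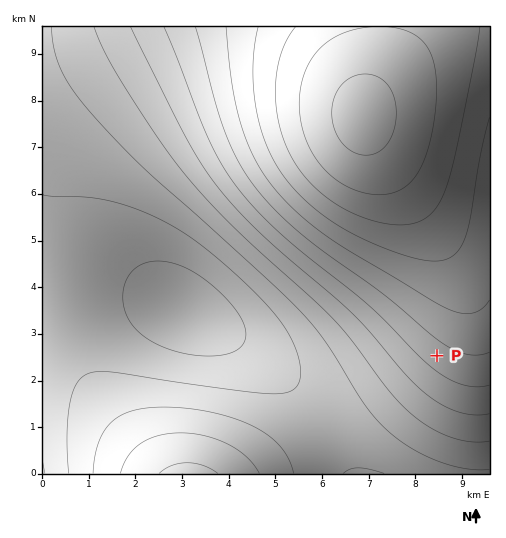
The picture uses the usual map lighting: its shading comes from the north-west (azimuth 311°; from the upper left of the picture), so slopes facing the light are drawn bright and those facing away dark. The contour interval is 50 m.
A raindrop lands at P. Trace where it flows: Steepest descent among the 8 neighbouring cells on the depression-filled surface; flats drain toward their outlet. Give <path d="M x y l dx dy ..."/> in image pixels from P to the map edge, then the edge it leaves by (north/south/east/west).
<path d="M437 356l-89 88 0 24 4 5"/>
exit: south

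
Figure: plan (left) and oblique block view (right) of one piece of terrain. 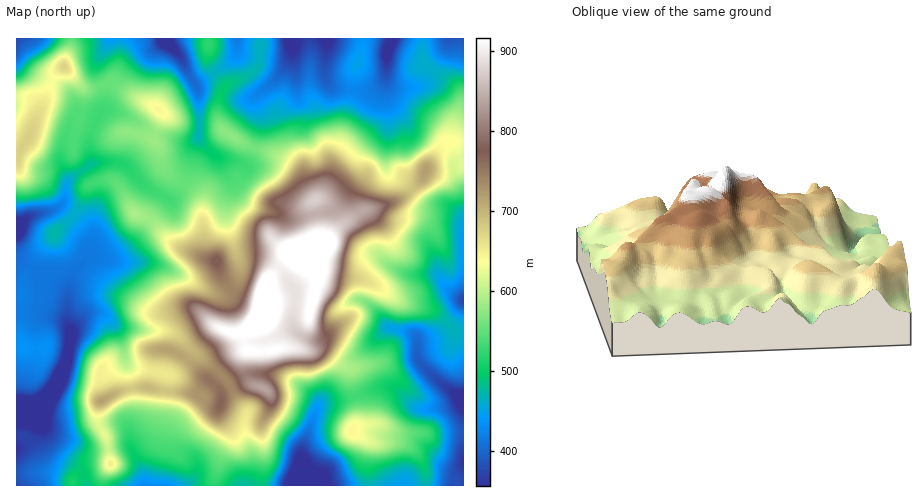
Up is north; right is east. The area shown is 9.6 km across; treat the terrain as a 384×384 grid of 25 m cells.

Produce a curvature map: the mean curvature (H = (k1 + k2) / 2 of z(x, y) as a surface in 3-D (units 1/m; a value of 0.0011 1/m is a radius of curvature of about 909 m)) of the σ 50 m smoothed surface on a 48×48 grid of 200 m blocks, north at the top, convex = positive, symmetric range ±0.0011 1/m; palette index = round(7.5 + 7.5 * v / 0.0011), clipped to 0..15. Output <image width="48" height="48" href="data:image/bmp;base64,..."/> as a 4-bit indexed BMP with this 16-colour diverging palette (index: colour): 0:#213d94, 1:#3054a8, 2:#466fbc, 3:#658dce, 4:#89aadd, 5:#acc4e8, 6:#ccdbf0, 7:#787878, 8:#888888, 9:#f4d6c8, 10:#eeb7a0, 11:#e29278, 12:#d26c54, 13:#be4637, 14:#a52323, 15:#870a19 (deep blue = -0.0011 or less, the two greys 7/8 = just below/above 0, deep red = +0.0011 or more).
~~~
<image width="48" height="48" href="data:image/bmp;base64,Qk32BAAAAAAAAHYAAAAoAAAAMAAAADAAAAABAAQAAAAAAIAEAAATCwAAEwsAABAAAAAAAAAAlD0hAKhUMAC8b0YAzo1lAN2qiQDoxKwA8NvMAHh4eACIiIgAyNb0AKC37gB4kuIAVGzSADdGvgAjI6UAGQqHAJiHnsV2I1V2VWaadWeZM5mHZ4h3dmm3a5mXeZR/+mV3eJV6hVabc2dlWKl2ZVq2WImHeJZv/FaImpV5d3ask0ZjN4dmVGx2dWd2eJdbtDiZmGV3epW7cyaGVniqmLppdXd3ZlNdkkiId2Z2jHXaYyeIvL3LqpaaZbqGZUWvpGiId3dXqlnoVUSH37hmiJvqdspmdnvZVGiId2aMl0r4aGJ3r8qsupvKdjI4llq2I1ZmVDfPpiXciHJGa8mrhURndhIUqFr/Y0VVQ2udxhBvp3QmVnZ3ZTVndJtwWY3/+niru9pKtVSvuYQlZ2Z3dou5ZKvDBXqmvc/rmZh6dN//dDNEeXVWaLp0SJnKAmrGZmh1Q2vIJadlIChDepdmi6Y0i4esMGv6hEZVRYpzSFEjI1p1erqpqVJIqZiMgFvuolmHeqU1nMvMma7oRXmrtySaqKiLoEmc1J7tymNFnNu9///8ZEVpuDWZmaiLsTdolLyqlUZleHRGiHVMp1M4ukWImZd6kzZnQkIiRFe//JhlZVtpyXRDRBR3mZd4ZGaII2iYdln/p6/4ZY9yvclQNUZ4mpd4hYZlSMy6h5/nMjz5ZX+QC/sjm7uqiJd4hYd3erqZmv5zMhv5Zl7kADA63amaYqh4hniJmZiImqUkZRv5ZlrskgW8uYmGVKd4hnh4d3d4h0JYlgj5Rmi9l5zLqIp0iJd3h3iHdmeJUSaKlhX7VXetdIqpY0VEp5d3d3d3ZVRDE3mdlSSpZ6edpEhzNohWt4h3d3d3ZmVFi83Pk0V4m7h7kyZVm7lIpYmZmHd3Znd53bl6hGaJzaiO5AM2qYZapUmrqGZmZ2acuYh3ZXbdirqc5jM3h1R8hBi8uHdlaZeadGqlRYj9RGq6qqiLmXWKdUN4qodmetqYU2y1RZnGNERlfMq4SaeIZYEROJdle8qYVHy2ZmNUWKhVaK7rdVaIZLiIQ5hVi6d2VWmWZUffuL3KhovN/oMiRqqLgqx2mnVWd3eHZUerqIvKd3ZFabpkh8uacY66qWVomHiZd1RUeoiqiXdjRY/Kl/l6dEWKp1aJmHiHeXVESLeamVmjio3KavVGWaMkVWeJh3mFZ2VWV9c6plu0uo/oOtmWOcZndniJl3ljRneZiLZ8hnhzdEvIaLu3SJaKqHiahkRIm7qpiISKeZdjZSSZiprHNpd5qpmHV1B8vLdniFa6q5dkaEScmoq5RYhnmoVXnLB+yXVVeWWIqoeGeFaKqYq6ZHhmZUSM3bCNl2VnZ4ZWiGZ3dmiJqXirhWdmZXrNqoCMdVZ5hld1eGVmZ4iIq6mblFh2aLy6qWBrdEV5p2mVZ3d3d3d2fcuKg4uYeamauUBrqHVGl2p0Z3d2d2VVbEiId8hqmId6yBN5q7p0d2pliIh0aYd3iym7z8M4uYZXpQqWZ4u3VntlmqqTaqiJmDir/3Q1qnVYkSvHVWi4VXt1iqqRapmYeGU2vZZkiXVnQGvadGmqVHp1aKqAWpqFWJYxSZeVaHmjKavshIrMU3l1aKu1KZuWaQ=="/>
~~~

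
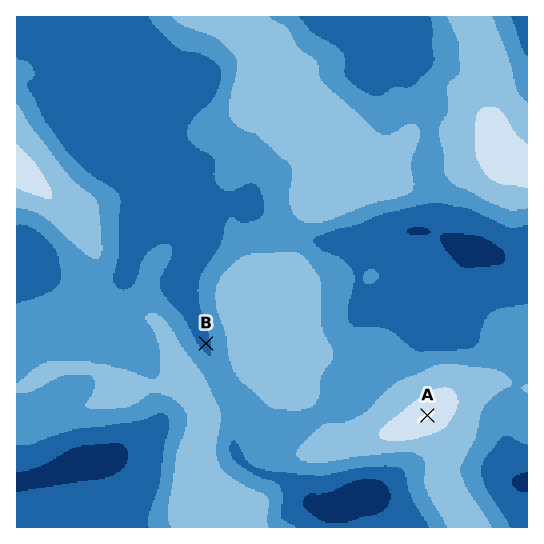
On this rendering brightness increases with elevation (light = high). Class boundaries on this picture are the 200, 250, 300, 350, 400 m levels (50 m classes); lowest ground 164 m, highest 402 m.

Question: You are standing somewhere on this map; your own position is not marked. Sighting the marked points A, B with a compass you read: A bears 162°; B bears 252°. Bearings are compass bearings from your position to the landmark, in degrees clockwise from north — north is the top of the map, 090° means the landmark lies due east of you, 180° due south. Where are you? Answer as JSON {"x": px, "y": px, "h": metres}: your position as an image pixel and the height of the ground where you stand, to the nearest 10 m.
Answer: {"x": 385, "y": 285, "h": 250}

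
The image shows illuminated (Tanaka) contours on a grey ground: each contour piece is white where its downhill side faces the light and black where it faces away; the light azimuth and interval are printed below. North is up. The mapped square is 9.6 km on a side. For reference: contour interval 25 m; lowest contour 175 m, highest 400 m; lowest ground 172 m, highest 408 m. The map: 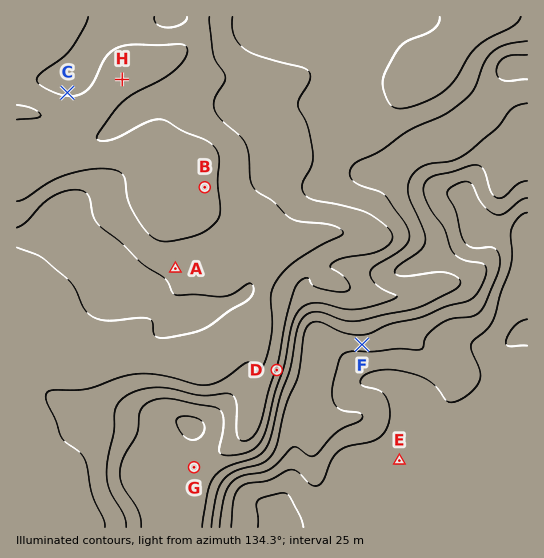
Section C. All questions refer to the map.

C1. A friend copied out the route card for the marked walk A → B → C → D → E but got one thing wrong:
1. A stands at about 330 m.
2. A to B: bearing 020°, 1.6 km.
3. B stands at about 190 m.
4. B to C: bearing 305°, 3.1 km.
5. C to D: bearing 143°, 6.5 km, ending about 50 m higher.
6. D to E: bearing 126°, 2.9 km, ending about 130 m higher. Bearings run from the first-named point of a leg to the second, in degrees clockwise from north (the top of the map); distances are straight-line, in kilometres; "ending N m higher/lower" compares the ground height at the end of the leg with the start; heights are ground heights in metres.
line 1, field height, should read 220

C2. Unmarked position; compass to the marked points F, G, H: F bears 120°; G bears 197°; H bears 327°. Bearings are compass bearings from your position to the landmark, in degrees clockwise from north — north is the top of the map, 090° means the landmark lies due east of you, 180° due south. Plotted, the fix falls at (252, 280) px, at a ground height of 225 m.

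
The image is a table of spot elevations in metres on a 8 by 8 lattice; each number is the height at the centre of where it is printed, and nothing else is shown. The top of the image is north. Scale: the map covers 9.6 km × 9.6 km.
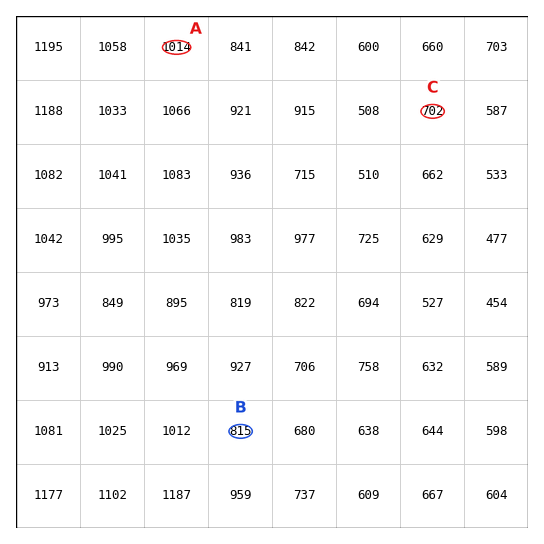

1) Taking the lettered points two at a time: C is lower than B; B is lower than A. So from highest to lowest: A B C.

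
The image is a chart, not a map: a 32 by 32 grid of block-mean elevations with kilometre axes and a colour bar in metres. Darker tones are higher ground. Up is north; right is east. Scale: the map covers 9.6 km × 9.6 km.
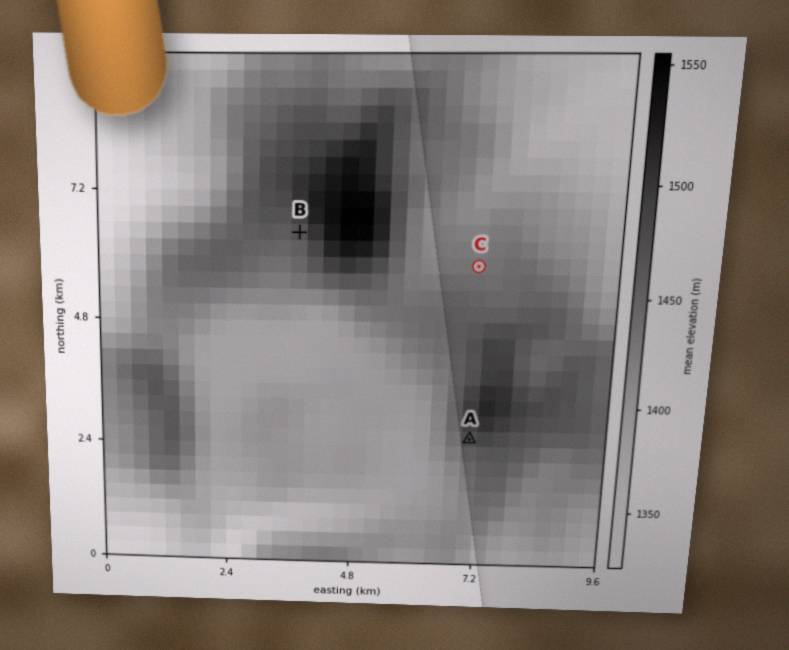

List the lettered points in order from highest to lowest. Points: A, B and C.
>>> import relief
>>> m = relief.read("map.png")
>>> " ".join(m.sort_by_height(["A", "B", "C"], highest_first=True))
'B A C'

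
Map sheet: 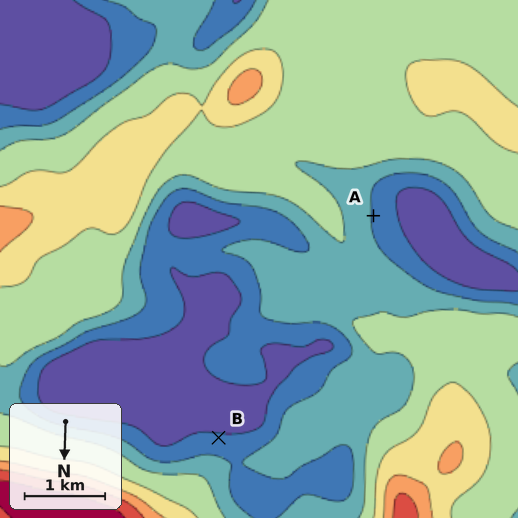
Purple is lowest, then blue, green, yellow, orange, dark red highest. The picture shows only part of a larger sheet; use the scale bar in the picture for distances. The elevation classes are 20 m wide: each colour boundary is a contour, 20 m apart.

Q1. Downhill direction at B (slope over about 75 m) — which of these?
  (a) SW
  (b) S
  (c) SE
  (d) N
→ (b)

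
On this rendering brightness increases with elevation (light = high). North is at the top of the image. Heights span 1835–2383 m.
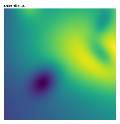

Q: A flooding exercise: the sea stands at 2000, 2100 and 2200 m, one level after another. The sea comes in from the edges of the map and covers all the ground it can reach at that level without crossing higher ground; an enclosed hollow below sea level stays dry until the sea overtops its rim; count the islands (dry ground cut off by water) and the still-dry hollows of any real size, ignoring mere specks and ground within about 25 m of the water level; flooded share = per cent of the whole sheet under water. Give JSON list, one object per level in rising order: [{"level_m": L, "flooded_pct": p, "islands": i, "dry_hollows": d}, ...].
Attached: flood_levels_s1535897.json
[{"level_m": 2000, "flooded_pct": 16, "islands": 0, "dry_hollows": 0}, {"level_m": 2100, "flooded_pct": 39, "islands": 0, "dry_hollows": 0}, {"level_m": 2200, "flooded_pct": 65, "islands": 0, "dry_hollows": 0}]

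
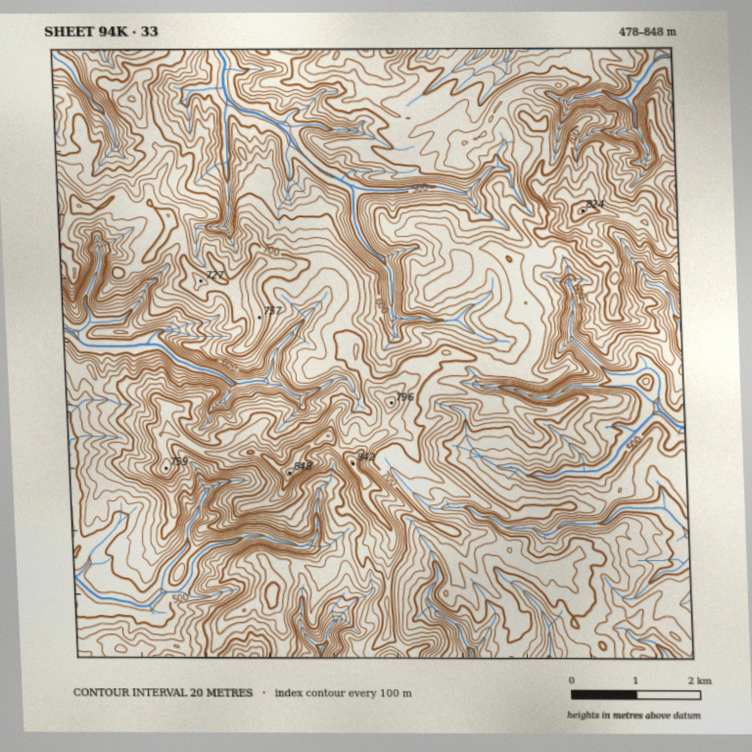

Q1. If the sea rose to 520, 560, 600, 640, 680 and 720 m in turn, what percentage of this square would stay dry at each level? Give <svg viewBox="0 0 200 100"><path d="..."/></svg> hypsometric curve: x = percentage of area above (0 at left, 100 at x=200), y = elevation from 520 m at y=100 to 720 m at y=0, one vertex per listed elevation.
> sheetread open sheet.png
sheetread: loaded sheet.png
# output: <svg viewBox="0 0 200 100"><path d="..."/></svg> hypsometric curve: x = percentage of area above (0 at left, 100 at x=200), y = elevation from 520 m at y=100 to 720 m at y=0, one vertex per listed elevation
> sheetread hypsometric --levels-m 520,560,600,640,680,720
<svg viewBox="0 0 200 100"><path d="M173 100l-28-20-34-20-37-20-35-20-26-20"/></svg>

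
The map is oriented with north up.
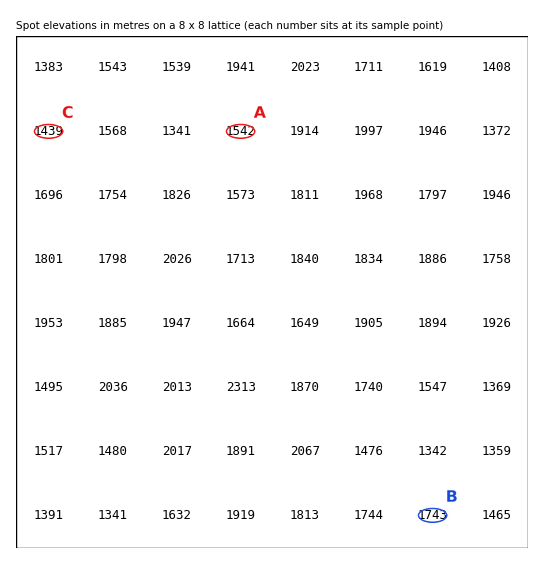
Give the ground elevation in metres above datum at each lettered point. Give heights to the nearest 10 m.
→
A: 1540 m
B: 1740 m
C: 1440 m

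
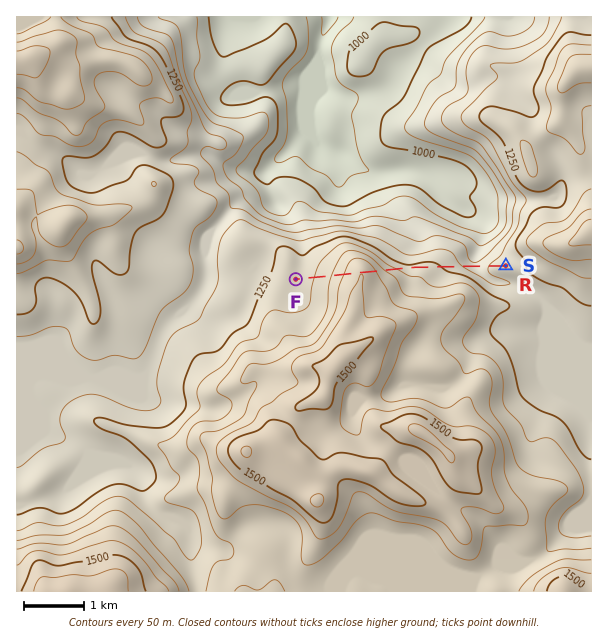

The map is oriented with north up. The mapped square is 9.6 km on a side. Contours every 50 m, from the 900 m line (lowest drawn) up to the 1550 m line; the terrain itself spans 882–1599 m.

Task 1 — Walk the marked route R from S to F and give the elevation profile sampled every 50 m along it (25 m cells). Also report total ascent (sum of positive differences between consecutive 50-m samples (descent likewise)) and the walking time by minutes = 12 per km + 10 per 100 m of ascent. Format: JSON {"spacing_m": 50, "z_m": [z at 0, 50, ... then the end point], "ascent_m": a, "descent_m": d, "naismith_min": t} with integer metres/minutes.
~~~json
{"spacing_m": 50, "z_m": [1229, 1226, 1223, 1218, 1213, 1206, 1197, 1186, 1176, 1169, 1165, 1167, 1174, 1185, 1196, 1207, 1216, 1223, 1230, 1236, 1241, 1247, 1253, 1258, 1263, 1267, 1271, 1272, 1272, 1271, 1268, 1266, 1266, 1269, 1276, 1285, 1296, 1307, 1318, 1330, 1343, 1359, 1375, 1393, 1410, 1426, 1438, 1446, 1449, 1448, 1443, 1435, 1425, 1413, 1401, 1388, 1376, 1364, 1353, 1342, 1333, 1324, 1315, 1307, 1300, 1294, 1288, 1284, 1281, 1279, 1279, 1279], "ascent_m": 290, "descent_m": 241, "naismith_min": 71}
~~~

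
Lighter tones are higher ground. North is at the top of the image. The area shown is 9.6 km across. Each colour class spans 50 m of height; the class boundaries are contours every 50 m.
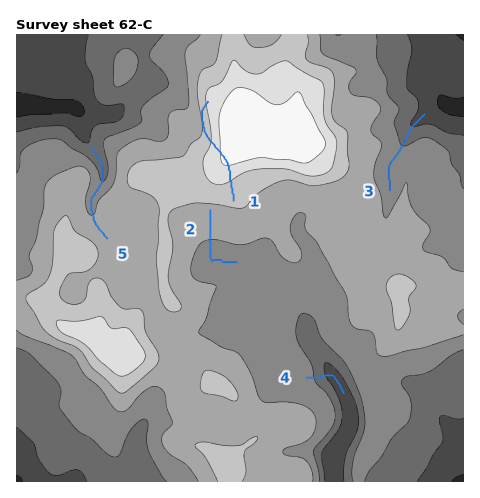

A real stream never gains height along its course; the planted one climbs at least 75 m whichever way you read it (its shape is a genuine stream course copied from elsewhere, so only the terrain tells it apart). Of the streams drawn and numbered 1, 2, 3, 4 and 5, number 1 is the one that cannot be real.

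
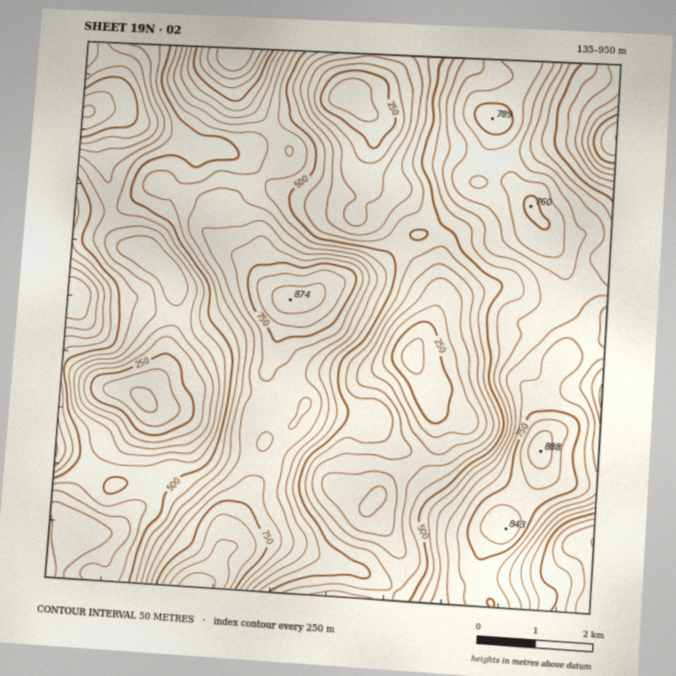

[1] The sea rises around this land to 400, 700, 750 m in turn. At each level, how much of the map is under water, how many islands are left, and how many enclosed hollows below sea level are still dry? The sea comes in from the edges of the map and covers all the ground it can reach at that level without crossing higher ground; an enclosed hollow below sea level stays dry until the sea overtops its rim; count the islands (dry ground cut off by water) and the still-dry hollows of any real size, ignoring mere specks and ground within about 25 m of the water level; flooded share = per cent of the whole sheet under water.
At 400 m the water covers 12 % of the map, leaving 0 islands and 2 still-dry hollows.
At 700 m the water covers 84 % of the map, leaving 2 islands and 0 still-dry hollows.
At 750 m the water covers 92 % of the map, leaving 3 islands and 0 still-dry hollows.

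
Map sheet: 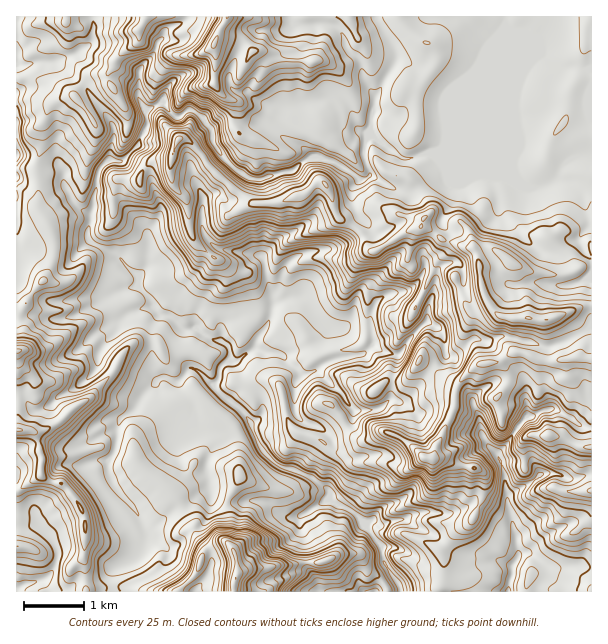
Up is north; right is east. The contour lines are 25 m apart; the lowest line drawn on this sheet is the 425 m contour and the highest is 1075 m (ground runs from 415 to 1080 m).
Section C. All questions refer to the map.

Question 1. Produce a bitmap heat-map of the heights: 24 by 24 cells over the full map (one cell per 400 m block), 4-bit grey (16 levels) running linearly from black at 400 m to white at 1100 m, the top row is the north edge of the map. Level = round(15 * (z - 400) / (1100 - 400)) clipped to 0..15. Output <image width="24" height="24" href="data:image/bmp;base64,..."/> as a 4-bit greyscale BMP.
<image width="24" height="24" href="data:image/bmp;base64,Qk2WAQAAAAAAAHYAAAAoAAAAGAAAABgAAAABAAQAAAAAACABAAATCwAAEwsAABAAAAAAAAAAAAAAABEREQAiIiIAMzMzAERERABVVVUAZmZmAHd3dwCIiIgAmZmZAKqqqgC7u7sAzMzMAN3d3QDu7u4A////AERlVXirlkMhJEQ0RWVlRFirhlUyNVREVVVmRFaIUzMSRWVEZ1V1RFREMiEjRWZGeGdkRURFQyNGaIhXiXZEREREI0Vnq6h4modURDMzNVZ5mpeKu3d1MzMyNGZniampmndVQzMjRFV3iaq6u4ZUUzMjMzRWiau8zIZTQzMjMzNFeJq8zGVDMzMzMzNGh6zd3GVDMzNEMzVWeL3Mu1ZTMzVlREaImb3Mu1VEM0dlVmeqqsy6ulVEVGeZiJqqu7qaqVVEZoiaqqqampmZmVVVZ5mYiKmJmZmZmVVmZql5qZmZmZmZmWZ3doiKmZmZmZmZmWeIhnm7qZmZmZmZmWd5iIvcu7qZmZmZmWZ4qazty7qpmZmZmXeIq6vsuqqpmZmZmQ=="/>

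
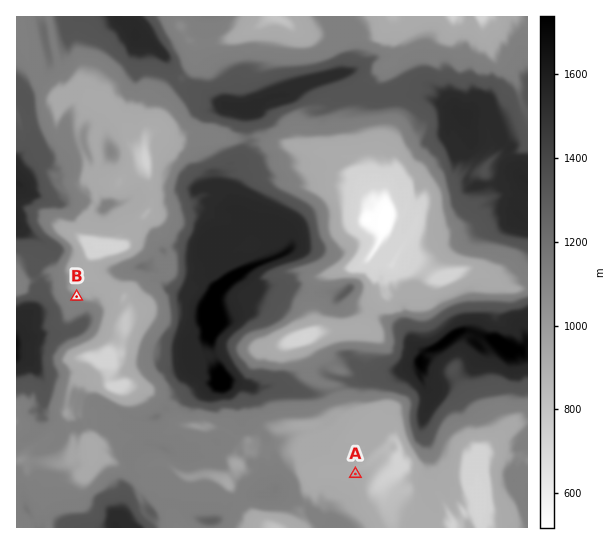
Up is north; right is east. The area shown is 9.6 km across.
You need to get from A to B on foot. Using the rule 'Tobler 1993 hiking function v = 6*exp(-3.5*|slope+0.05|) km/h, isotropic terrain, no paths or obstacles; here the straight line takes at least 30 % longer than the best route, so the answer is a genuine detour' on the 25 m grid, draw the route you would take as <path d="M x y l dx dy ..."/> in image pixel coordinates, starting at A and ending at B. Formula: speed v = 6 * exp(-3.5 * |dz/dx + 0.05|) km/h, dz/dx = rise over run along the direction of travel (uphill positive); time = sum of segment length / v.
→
<path d="M355 474l-2 0-59-29-1-3 0-3-2-2-2-2-14 0-10-5-2 0-2 1-4 0-3 2-12 0-3 1-53 0-3-1-16 0-2-2-50 0-5-2-7 0-8-4-26 0-3-2-5-5-3-5 0-6 1-2 0-20 3-6 0-12-3-5 0-4 4-8 4-4 16-8 6-5 2-3 4-8 0-7-4-8-2-2-8-4-4-4"/>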